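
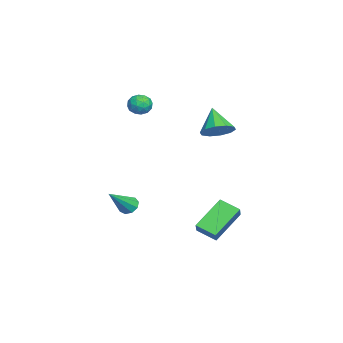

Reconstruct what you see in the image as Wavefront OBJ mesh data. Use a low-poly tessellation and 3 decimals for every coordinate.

v -0.617 -0.761 3.205
v 0.004 -0.718 2.925
v -0.244 -1.522 3.915
v 0.377 -1.479 3.635
v 0.129 -0.956 3.997
v -0.101 -0.485 3.559
v -0.139 -1.755 3.281
v -0.369 -1.284 2.843
v 0.3 -1.332 2.972
v 0.466 -0.838 3.414
v -0.706 -1.402 3.426
v -0.54 -0.908 3.868
v -0.339 -0.672 3.003
v 0.099 -1.568 3.837
v -0.047 -1.26 4.05
v 0.319 -1.235 3.886
v -0.401 -0.536 3.375
v -0.036 -0.51 3.21
v 0.038 -0.65 3.841
v -0.204 -1.73 3.63
v 0.161 -1.704 3.465
v -0.559 -1.005 2.954
v -0.193 -0.98 2.79
v -0.278 -1.59 2.999
v 0.2 -1.008 2.865
v 0.419 -1.456 3.283
v 0.116 -1.618 3.075
v -0.02 -1.341 2.817
v 0.297 -0.718 3.126
v 0.517 -1.166 3.543
v 0.371 -0.858 3.756
v 0.235 -0.581 3.498
v 0.471 -1.079 3.153
v -0.757 -1.074 3.297
v -0.537 -1.522 3.714
v -0.475 -1.659 3.342
v -0.611 -1.382 3.084
v -0.659 -0.784 3.557
v -0.44 -1.232 3.975
v -0.22 -0.899 4.023
v -0.356 -0.622 3.765
v -0.711 -1.161 3.687
v 1.107 -1.534 -3.097
v 1.489 -1.656 -3.53
v 2.293 -2.346 -1.823
v 1.569 -1.293 -3.373
v 1.433 -1.043 -3.087
v 1.144 -1.023 -2.806
v 0.838 -1.242 -2.66
v 0.658 -1.598 -2.719
v 0.688 -1.925 -2.955
v 0.914 -2.068 -3.257
v 1.23 -1.962 -3.484
v 1.256 2.914 2.302
v 1.876 2.344 2.62
v 0.284 2.526 3.498
v 1.964 2.841 2.853
v 1.782 3.367 2.876
v 1.399 3.719 2.679
v 0.961 3.764 2.338
v 0.637 3.485 1.984
v 0.548 2.987 1.751
v 0.73 2.462 1.728
v 1.113 2.11 1.924
v 1.551 2.065 2.265
v 3.118 2.087 -3.718
v 1.845 3.139 -2.47
v 3.515 3.095 -4.162
v 2.241 4.146 -2.914
v 3.759 2.114 -3.086
v 2.485 3.165 -1.838
v 4.155 3.121 -3.53
v 2.882 4.173 -2.282
f 1 38 17
f 38 12 41
f 17 41 6
f 38 41 17
f 1 17 13
f 17 6 18
f 13 18 2
f 17 18 13
f 1 13 22
f 13 2 23
f 22 23 8
f 13 23 22
f 1 22 34
f 22 8 37
f 34 37 11
f 22 37 34
f 1 34 38
f 34 11 42
f 38 42 12
f 34 42 38
f 2 18 29
f 18 6 32
f 29 32 10
f 18 32 29
f 6 41 19
f 41 12 40
f 19 40 5
f 41 40 19
f 12 42 39
f 42 11 35
f 39 35 3
f 42 35 39
f 11 37 36
f 37 8 24
f 36 24 7
f 37 24 36
f 8 23 28
f 23 2 25
f 28 25 9
f 23 25 28
f 4 30 16
f 30 10 31
f 16 31 5
f 30 31 16
f 4 16 14
f 16 5 15
f 14 15 3
f 16 15 14
f 4 14 21
f 14 3 20
f 21 20 7
f 14 20 21
f 4 21 26
f 21 7 27
f 26 27 9
f 21 27 26
f 4 26 30
f 26 9 33
f 30 33 10
f 26 33 30
f 5 31 19
f 31 10 32
f 19 32 6
f 31 32 19
f 3 15 39
f 15 5 40
f 39 40 12
f 15 40 39
f 7 20 36
f 20 3 35
f 36 35 11
f 20 35 36
f 9 27 28
f 27 7 24
f 28 24 8
f 27 24 28
f 10 33 29
f 33 9 25
f 29 25 2
f 33 25 29
f 44 43 46
f 44 46 45
f 46 43 47
f 46 47 45
f 47 43 48
f 47 48 45
f 48 43 49
f 48 49 45
f 49 43 50
f 49 50 45
f 50 43 51
f 50 51 45
f 51 43 52
f 51 52 45
f 52 43 53
f 52 53 45
f 53 43 44
f 53 44 45
f 55 54 57
f 55 57 56
f 57 54 58
f 57 58 56
f 58 54 59
f 58 59 56
f 59 54 60
f 59 60 56
f 60 54 61
f 60 61 56
f 61 54 62
f 61 62 56
f 62 54 63
f 62 63 56
f 63 54 64
f 63 64 56
f 64 54 65
f 64 65 56
f 65 54 55
f 65 55 56
f 67 69 66
f 70 67 66
f 66 69 68
f 68 70 66
f 67 73 69
f 71 67 70
f 71 73 67
f 69 73 68
f 72 70 68
f 68 73 72
f 72 71 70
f 73 71 72



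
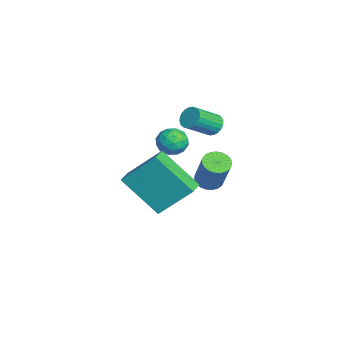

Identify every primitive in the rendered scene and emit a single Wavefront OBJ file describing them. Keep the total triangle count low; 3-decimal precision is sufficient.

v -1.447 -1.585 2.275
v -0.987 -1.207 2.588
v -0.653 -2.153 1.792
v -0.193 -1.775 2.105
v -0.571 -2.205 2.458
v -1.062 -1.854 2.756
v -0.578 -1.506 1.624
v -1.069 -1.155 1.922
v -0.45 -1.158 2.185
v -0.446 -1.59 2.701
v -1.194 -1.77 1.679
v -1.19 -2.202 2.195
v -1.287 -1.347 2.473
v -0.353 -2.013 1.907
v -0.575 -2.266 2.114
v -0.305 -2.044 2.298
v -1.331 -1.727 2.573
v -1.06 -1.505 2.757
v -0.816 -2.091 2.68
v -0.58 -1.855 1.623
v -0.309 -1.633 1.807
v -1.335 -1.316 2.082
v -1.065 -1.094 2.266
v -0.824 -1.269 1.7
v -0.701 -1.095 2.421
v -0.234 -1.429 2.138
v -0.46 -1.271 1.855
v -0.749 -1.065 2.03
v -0.698 -1.349 2.724
v -0.231 -1.683 2.441
v -0.454 -1.936 2.648
v -0.742 -1.73 2.823
v -0.382 -1.32 2.488
v -1.409 -1.677 1.939
v -0.942 -2.011 1.656
v -0.898 -1.63 1.557
v -1.186 -1.424 1.732
v -1.406 -1.931 2.242
v -0.939 -2.265 1.959
v -0.891 -2.295 2.35
v -1.18 -2.089 2.525
v -1.258 -2.04 1.892
v -1.457 -0.068 2.656
v -1.296 -0.319 2.229
v -0.782 -1.262 2.978
v -0.943 -1.012 3.404
v -1.136 -0.2 2.268
v -0.622 -1.144 3.017
v -1.025 -0.062 2.367
v -0.511 -1.006 3.115
v -0.979 0.076 2.509
v -0.465 -0.868 3.258
v -1.007 0.191 2.673
v -0.493 -0.753 3.422
v -1.103 0.267 2.835
v -0.588 -0.676 3.584
v -1.252 0.292 2.969
v -0.738 -0.651 3.718
v -1.433 0.263 3.056
v -0.919 -0.681 3.805
v -1.618 0.182 3.082
v -1.104 -0.761 3.831
v -1.778 0.064 3.043
v -1.264 -0.88 3.792
v -1.889 -0.074 2.945
v -1.375 -1.018 3.693
v -1.935 -0.212 2.802
v -1.421 -1.156 3.551
v -1.907 -0.327 2.638
v -1.393 -1.271 3.387
v -1.812 -0.404 2.476
v -1.297 -1.347 3.225
v -1.662 -0.429 2.342
v -1.148 -1.372 3.091
v -1.481 -0.399 2.255
v -0.967 -1.343 3.004
v -0.381 -0.322 0.306
v 0.023 -0.023 0.037
v 0.825 0.18 1.464
v 0.421 -0.118 1.734
v -0.131 0.146 0.099
v 0.672 0.35 1.526
v -0.328 0.235 0.197
v 0.475 0.438 1.624
v -0.534 0.228 0.314
v 0.269 0.431 1.741
v -0.713 0.125 0.429
v 0.09 0.329 1.857
v -0.836 -0.055 0.524
v -0.033 0.149 1.951
v -0.879 -0.28 0.581
v -0.077 -0.077 2.008
v -0.837 -0.514 0.59
v -0.034 -0.31 2.017
v -0.716 -0.713 0.551
v 0.087 -0.51 1.978
v -0.537 -0.846 0.469
v 0.266 -0.642 1.896
v -0.331 -0.887 0.359
v 0.472 -0.684 1.786
v -0.134 -0.831 0.24
v 0.669 -0.627 1.667
v 0.02 -0.687 0.132
v 0.823 -0.483 1.56
v 0.105 -0.479 0.055
v 0.908 -0.276 1.482
v 0.106 -0.245 0.021
v 0.909 -0.041 1.448
v 3.194 -2.288 1.234
v 2.46 -3.549 2.603
v 3.426 -1.076 2.474
v 2.693 -2.337 3.843
v 3.967 -2.583 1.377
v 3.234 -3.844 2.746
v 4.2 -1.371 2.617
v 3.466 -2.632 3.986
f 1 38 17
f 38 12 41
f 17 41 6
f 38 41 17
f 1 17 13
f 17 6 18
f 13 18 2
f 17 18 13
f 1 13 22
f 13 2 23
f 22 23 8
f 13 23 22
f 1 22 34
f 22 8 37
f 34 37 11
f 22 37 34
f 1 34 38
f 34 11 42
f 38 42 12
f 34 42 38
f 2 18 29
f 18 6 32
f 29 32 10
f 18 32 29
f 6 41 19
f 41 12 40
f 19 40 5
f 41 40 19
f 12 42 39
f 42 11 35
f 39 35 3
f 42 35 39
f 11 37 36
f 37 8 24
f 36 24 7
f 37 24 36
f 8 23 28
f 23 2 25
f 28 25 9
f 23 25 28
f 4 30 16
f 30 10 31
f 16 31 5
f 30 31 16
f 4 16 14
f 16 5 15
f 14 15 3
f 16 15 14
f 4 14 21
f 14 3 20
f 21 20 7
f 14 20 21
f 4 21 26
f 21 7 27
f 26 27 9
f 21 27 26
f 4 26 30
f 26 9 33
f 30 33 10
f 26 33 30
f 5 31 19
f 31 10 32
f 19 32 6
f 31 32 19
f 3 15 39
f 15 5 40
f 39 40 12
f 15 40 39
f 7 20 36
f 20 3 35
f 36 35 11
f 20 35 36
f 9 27 28
f 27 7 24
f 28 24 8
f 27 24 28
f 10 33 29
f 33 9 25
f 29 25 2
f 33 25 29
f 44 43 47
f 44 47 45
f 45 47 48
f 45 48 46
f 47 43 49
f 47 49 48
f 48 49 50
f 48 50 46
f 49 43 51
f 49 51 50
f 50 51 52
f 50 52 46
f 51 43 53
f 51 53 52
f 52 53 54
f 52 54 46
f 53 43 55
f 53 55 54
f 54 55 56
f 54 56 46
f 55 43 57
f 55 57 56
f 56 57 58
f 56 58 46
f 57 43 59
f 57 59 58
f 58 59 60
f 58 60 46
f 59 43 61
f 59 61 60
f 60 61 62
f 60 62 46
f 61 43 63
f 61 63 62
f 62 63 64
f 62 64 46
f 63 43 65
f 63 65 64
f 64 65 66
f 64 66 46
f 65 43 67
f 65 67 66
f 66 67 68
f 66 68 46
f 67 43 69
f 67 69 68
f 68 69 70
f 68 70 46
f 69 43 71
f 69 71 70
f 70 71 72
f 70 72 46
f 71 43 73
f 71 73 72
f 72 73 74
f 72 74 46
f 73 43 75
f 73 75 74
f 74 75 76
f 74 76 46
f 75 43 44
f 75 44 76
f 76 44 45
f 76 45 46
f 78 77 81
f 78 81 79
f 79 81 82
f 79 82 80
f 81 77 83
f 81 83 82
f 82 83 84
f 82 84 80
f 83 77 85
f 83 85 84
f 84 85 86
f 84 86 80
f 85 77 87
f 85 87 86
f 86 87 88
f 86 88 80
f 87 77 89
f 87 89 88
f 88 89 90
f 88 90 80
f 89 77 91
f 89 91 90
f 90 91 92
f 90 92 80
f 91 77 93
f 91 93 92
f 92 93 94
f 92 94 80
f 93 77 95
f 93 95 94
f 94 95 96
f 94 96 80
f 95 77 97
f 95 97 96
f 96 97 98
f 96 98 80
f 97 77 99
f 97 99 98
f 98 99 100
f 98 100 80
f 99 77 101
f 99 101 100
f 100 101 102
f 100 102 80
f 101 77 103
f 101 103 102
f 102 103 104
f 102 104 80
f 103 77 105
f 103 105 104
f 104 105 106
f 104 106 80
f 105 77 107
f 105 107 106
f 106 107 108
f 106 108 80
f 107 77 78
f 107 78 108
f 108 78 79
f 108 79 80
f 110 112 109
f 113 110 109
f 109 112 111
f 111 113 109
f 110 116 112
f 114 110 113
f 114 116 110
f 112 116 111
f 115 113 111
f 111 116 115
f 115 114 113
f 116 114 115



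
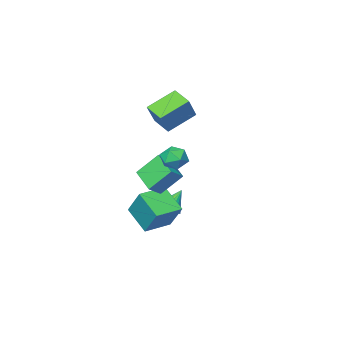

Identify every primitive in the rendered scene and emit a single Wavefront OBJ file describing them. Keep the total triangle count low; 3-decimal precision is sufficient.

v 0.473 -2.598 -3.83
v 1.109 -2.766 -3.357
v -0.493 -2.602 -2.53
v 1.104 -2.406 -3.36
v 0.974 -2.083 -3.456
v 0.745 -1.863 -3.626
v 0.462 -1.788 -3.836
v 0.181 -1.874 -4.045
v -0.042 -2.103 -4.212
v -0.163 -2.43 -4.303
v -0.158 -2.791 -4.3
v -0.028 -3.113 -4.204
v 0.202 -3.333 -4.034
v 0.485 -3.408 -3.824
v 0.765 -3.322 -3.615
v 0.988 -3.093 -3.448
v 1.804 0.797 0.319
v 1.511 -0.917 1.006
v 2.672 0.89 0.92
v 2.379 -0.825 1.607
v 2.841 0.065 -1.067
v 2.548 -1.65 -0.38
v 3.709 0.157 -0.466
v 3.416 -1.557 0.221
v -1.677 -4.208 3.796
v -0.636 -3.484 5.316
v -1.78 -2.948 3.266
v -0.739 -2.224 4.787
v 0.119 -4.516 2.713
v 1.16 -3.792 4.234
v 0.016 -3.256 2.184
v 1.057 -2.532 3.704
v 1.868 -0.383 -3.932
v 1.958 -1.979 -2.747
v 1.935 0.907 -2.2
v 2.025 -0.69 -1.015
v 3.655 -0.35 -4.025
v 3.745 -1.947 -2.84
v 3.722 0.939 -2.293
v 3.812 -0.657 -1.108
v 3.857 3.438 2.946
v 4.485 2.863 2.675
v 2.875 2.377 2.925
v 3.503 1.802 2.654
v 3.531 2.136 3.483
v 4.138 2.792 3.495
v 3.222 2.448 2.105
v 3.829 3.104 2.117
v 4.093 2.251 2.155
v 4.283 2.058 3.007
v 3.077 3.182 2.593
v 3.267 2.989 3.445
f 2 1 4
f 2 4 3
f 4 1 5
f 4 5 3
f 5 1 6
f 5 6 3
f 6 1 7
f 6 7 3
f 7 1 8
f 7 8 3
f 8 1 9
f 8 9 3
f 9 1 10
f 9 10 3
f 10 1 11
f 10 11 3
f 11 1 12
f 11 12 3
f 12 1 13
f 12 13 3
f 13 1 14
f 13 14 3
f 14 1 15
f 14 15 3
f 15 1 16
f 15 16 3
f 16 1 2
f 16 2 3
f 18 20 17
f 21 18 17
f 17 20 19
f 19 21 17
f 18 24 20
f 22 18 21
f 22 24 18
f 20 24 19
f 23 21 19
f 19 24 23
f 23 22 21
f 24 22 23
f 26 28 25
f 29 26 25
f 25 28 27
f 27 29 25
f 26 32 28
f 30 26 29
f 30 32 26
f 28 32 27
f 31 29 27
f 27 32 31
f 31 30 29
f 32 30 31
f 34 36 33
f 37 34 33
f 33 36 35
f 35 37 33
f 34 40 36
f 38 34 37
f 38 40 34
f 36 40 35
f 39 37 35
f 35 40 39
f 39 38 37
f 40 38 39
f 41 52 46
f 41 46 42
f 41 42 48
f 41 48 51
f 41 51 52
f 42 46 50
f 46 52 45
f 52 51 43
f 51 48 47
f 48 42 49
f 44 50 45
f 44 45 43
f 44 43 47
f 44 47 49
f 44 49 50
f 45 50 46
f 43 45 52
f 47 43 51
f 49 47 48
f 50 49 42



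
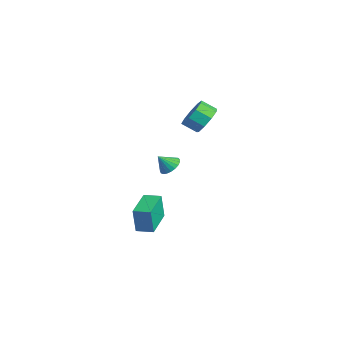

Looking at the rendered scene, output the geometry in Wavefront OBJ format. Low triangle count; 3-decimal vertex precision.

v 0.383 0.485 3.27
v 1.191 0.381 3.9
v 0.645 -0.349 4.48
v -0.163 -0.245 3.85
v 0.764 0.889 4.137
v 0.219 0.159 4.717
v 0.159 1.208 3.969
v -0.387 0.478 4.549
v -0.341 1.188 3.474
v -0.887 0.459 4.053
v -0.503 0.84 2.883
v -1.049 0.11 3.463
v -0.25 0.325 2.473
v -0.796 -0.404 3.053
v 0.299 -0.115 2.437
v -0.247 -0.844 3.017
v 0.887 -0.274 2.79
v 0.342 -1.004 3.37
v 1.24 -0.078 3.368
v 0.694 -0.808 3.948
v 1.439 -2.296 0.775
v 1.988 -2.721 0.55
v 1.261 -2.964 1.605
v 2.13 -2.528 0.736
v 2.152 -2.295 0.929
v 2.052 -2.061 1.095
v 1.845 -1.869 1.206
v 1.568 -1.75 1.242
v 1.268 -1.726 1.198
v 0.999 -1.8 1.08
v 0.805 -1.96 0.91
v 0.721 -2.178 0.716
v 0.761 -2.417 0.533
v 0.918 -2.634 0.391
v 1.166 -2.793 0.316
v 1.46 -2.866 0.32
v 1.751 -2.841 0.403
v -1.295 -2.587 -4.788
v -1.344 -2.751 -3.106
v -0.6 -1.767 -4.688
v -0.649 -1.93 -3.006
v 0.349 -3.97 -4.874
v 0.3 -4.133 -3.192
v 1.044 -3.149 -4.774
v 0.995 -3.313 -3.092
f 2 1 5
f 2 5 3
f 3 5 6
f 3 6 4
f 5 1 7
f 5 7 6
f 6 7 8
f 6 8 4
f 7 1 9
f 7 9 8
f 8 9 10
f 8 10 4
f 9 1 11
f 9 11 10
f 10 11 12
f 10 12 4
f 11 1 13
f 11 13 12
f 12 13 14
f 12 14 4
f 13 1 15
f 13 15 14
f 14 15 16
f 14 16 4
f 15 1 17
f 15 17 16
f 16 17 18
f 16 18 4
f 17 1 19
f 17 19 18
f 18 19 20
f 18 20 4
f 19 1 2
f 19 2 20
f 20 2 3
f 20 3 4
f 22 21 24
f 22 24 23
f 24 21 25
f 24 25 23
f 25 21 26
f 25 26 23
f 26 21 27
f 26 27 23
f 27 21 28
f 27 28 23
f 28 21 29
f 28 29 23
f 29 21 30
f 29 30 23
f 30 21 31
f 30 31 23
f 31 21 32
f 31 32 23
f 32 21 33
f 32 33 23
f 33 21 34
f 33 34 23
f 34 21 35
f 34 35 23
f 35 21 36
f 35 36 23
f 36 21 37
f 36 37 23
f 37 21 22
f 37 22 23
f 39 41 38
f 42 39 38
f 38 41 40
f 40 42 38
f 39 45 41
f 43 39 42
f 43 45 39
f 41 45 40
f 44 42 40
f 40 45 44
f 44 43 42
f 45 43 44



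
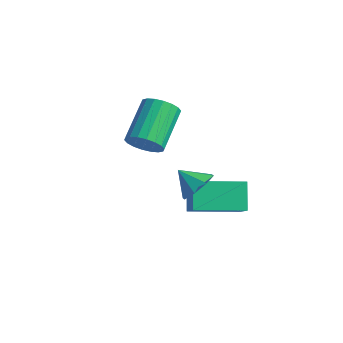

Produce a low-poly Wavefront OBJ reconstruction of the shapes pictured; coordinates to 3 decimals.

v 1.264 1.946 3.636
v 1.726 1.336 3.869
v 0.516 1.634 4.304
v 1.816 1.84 4.205
v 1.583 2.406 4.207
v 1.162 2.702 3.875
v 0.802 2.555 3.403
v 0.712 2.051 3.067
v 0.945 1.485 3.065
v 1.365 1.189 3.397
v -0.47 2.973 0.645
v 0.395 2.499 1.492
v -1.113 3.554 1.626
v -0.249 3.08 2.474
v 0.689 4.66 0.406
v 1.553 4.186 1.254
v 0.045 5.241 1.388
v 0.91 4.767 2.235
v -2.99 3.069 3.039
v -2.477 3.575 2.671
v -3.236 5.117 3.732
v -3.75 4.611 4.101
v -2.765 3.582 2.455
v -3.524 5.124 3.516
v -3.098 3.487 2.354
v -3.857 5.03 3.415
v -3.41 3.31 2.39
v -4.169 4.852 3.451
v -3.638 3.085 2.553
v -4.397 4.627 3.615
v -3.739 2.856 2.814
v -4.498 4.398 3.875
v -3.691 2.67 3.118
v -4.45 4.212 4.18
v -3.504 2.563 3.408
v -4.263 4.105 4.469
v -3.216 2.556 3.624
v -3.975 4.098 4.685
v -2.883 2.65 3.725
v -3.642 4.193 4.786
v -2.571 2.828 3.689
v -3.33 4.37 4.75
v -2.343 3.053 3.525
v -3.102 4.595 4.587
v -2.242 3.282 3.265
v -3.001 4.824 4.326
v -2.29 3.468 2.96
v -3.049 5.01 4.022
f 2 1 4
f 2 4 3
f 4 1 5
f 4 5 3
f 5 1 6
f 5 6 3
f 6 1 7
f 6 7 3
f 7 1 8
f 7 8 3
f 8 1 9
f 8 9 3
f 9 1 10
f 9 10 3
f 10 1 2
f 10 2 3
f 12 14 11
f 15 12 11
f 11 14 13
f 13 15 11
f 12 18 14
f 16 12 15
f 16 18 12
f 14 18 13
f 17 15 13
f 13 18 17
f 17 16 15
f 18 16 17
f 20 19 23
f 20 23 21
f 21 23 24
f 21 24 22
f 23 19 25
f 23 25 24
f 24 25 26
f 24 26 22
f 25 19 27
f 25 27 26
f 26 27 28
f 26 28 22
f 27 19 29
f 27 29 28
f 28 29 30
f 28 30 22
f 29 19 31
f 29 31 30
f 30 31 32
f 30 32 22
f 31 19 33
f 31 33 32
f 32 33 34
f 32 34 22
f 33 19 35
f 33 35 34
f 34 35 36
f 34 36 22
f 35 19 37
f 35 37 36
f 36 37 38
f 36 38 22
f 37 19 39
f 37 39 38
f 38 39 40
f 38 40 22
f 39 19 41
f 39 41 40
f 40 41 42
f 40 42 22
f 41 19 43
f 41 43 42
f 42 43 44
f 42 44 22
f 43 19 45
f 43 45 44
f 44 45 46
f 44 46 22
f 45 19 47
f 45 47 46
f 46 47 48
f 46 48 22
f 47 19 20
f 47 20 48
f 48 20 21
f 48 21 22



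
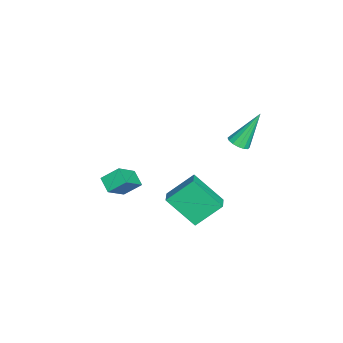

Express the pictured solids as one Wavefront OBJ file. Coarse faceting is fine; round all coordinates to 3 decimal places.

v -3.071 -4.299 -4.14
v -3.26 -3.378 -3.41
v -2.333 -3.812 -4.562
v -2.522 -2.891 -3.832
v -2.018 -4.949 -3.048
v -2.207 -4.028 -2.318
v -1.28 -4.462 -3.47
v -1.469 -3.541 -2.74
v -0.439 2.191 1.954
v -0.101 2.678 1.81
v -1.081 3.169 3.746
v -0.383 2.733 1.679
v -0.68 2.642 1.622
v -0.912 2.431 1.653
v -1.018 2.155 1.766
v -0.968 1.889 1.929
v -0.777 1.704 2.098
v -0.494 1.65 2.229
v -0.197 1.74 2.287
v 0.035 1.952 2.255
v 0.141 2.227 2.142
v 0.091 2.493 1.979
v 1.186 0.31 -2.781
v 0.786 -1.189 -1.321
v 0.679 1.604 -1.591
v 0.279 0.106 -0.131
v 2.081 0.374 -2.469
v 1.681 -1.124 -1.009
v 1.574 1.669 -1.279
v 1.174 0.17 0.181
f 2 4 1
f 5 2 1
f 1 4 3
f 3 5 1
f 2 8 4
f 6 2 5
f 6 8 2
f 4 8 3
f 7 5 3
f 3 8 7
f 7 6 5
f 8 6 7
f 10 9 12
f 10 12 11
f 12 9 13
f 12 13 11
f 13 9 14
f 13 14 11
f 14 9 15
f 14 15 11
f 15 9 16
f 15 16 11
f 16 9 17
f 16 17 11
f 17 9 18
f 17 18 11
f 18 9 19
f 18 19 11
f 19 9 20
f 19 20 11
f 20 9 21
f 20 21 11
f 21 9 22
f 21 22 11
f 22 9 10
f 22 10 11
f 24 26 23
f 27 24 23
f 23 26 25
f 25 27 23
f 24 30 26
f 28 24 27
f 28 30 24
f 26 30 25
f 29 27 25
f 25 30 29
f 29 28 27
f 30 28 29



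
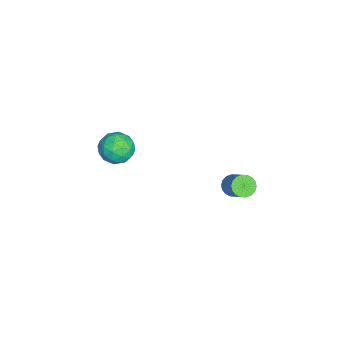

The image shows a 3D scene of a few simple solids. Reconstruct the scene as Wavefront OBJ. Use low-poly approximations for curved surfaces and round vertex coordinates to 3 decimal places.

v 0.853 1.639 -4.244
v 1.073 2.002 -4.654
v 1.947 2.564 -3.686
v 1.727 2.201 -3.276
v 0.873 2.14 -4.554
v 1.748 2.703 -3.586
v 0.67 2.179 -4.393
v 1.544 2.742 -3.425
v 0.502 2.112 -4.202
v 1.377 2.674 -3.235
v 0.405 1.95 -4.02
v 1.279 2.513 -3.052
v 0.396 1.727 -3.882
v 1.27 2.289 -2.914
v 0.477 1.486 -3.815
v 1.351 2.049 -2.848
v 0.633 1.276 -3.834
v 1.507 1.838 -2.866
v 0.832 1.137 -3.934
v 1.707 1.7 -2.966
v 1.036 1.098 -4.095
v 1.91 1.661 -3.127
v 1.203 1.166 -4.285
v 2.078 1.728 -3.318
v 1.301 1.327 -4.468
v 2.175 1.89 -3.5
v 1.31 1.551 -4.606
v 2.184 2.113 -3.638
v 1.229 1.791 -4.672
v 2.103 2.354 -3.705
v -0.52 -3.101 -3.696
v -0.012 -3.62 -3.124
v -1.088 -4.34 -4.316
v -0.58 -4.859 -3.744
v -1.283 -4.358 -3.412
v -0.932 -3.592 -3.029
v -0.168 -4.368 -4.411
v 0.183 -3.602 -4.028
v 0.206 -4.404 -3.566
v -0.483 -4.397 -2.948
v -0.617 -3.563 -4.492
v -1.306 -3.556 -3.874
v -0.216 -3.252 -3.356
v -0.884 -4.708 -4.084
v -1.297 -4.413 -3.889
v -0.998 -4.719 -3.553
v -0.757 -3.235 -3.3
v -0.458 -3.54 -2.963
v -1.205 -3.974 -3.132
v -0.642 -4.42 -4.477
v -0.343 -4.725 -4.14
v -0.102 -3.241 -3.887
v 0.197 -3.547 -3.551
v 0.105 -3.986 -4.308
v 0.211 -4.018 -3.279
v -0.123 -4.746 -3.643
v 0.119 -4.457 -4.036
v 0.325 -4.007 -3.811
v -0.194 -4.014 -2.916
v -0.528 -4.742 -3.28
v -0.941 -4.447 -3.085
v -0.735 -3.997 -2.86
v -0.066 -4.474 -3.176
v -0.572 -3.218 -4.16
v -0.906 -3.946 -4.524
v -0.365 -3.963 -4.58
v -0.159 -3.513 -4.355
v -0.977 -3.214 -3.797
v -1.311 -3.942 -4.161
v -1.425 -3.953 -3.629
v -1.219 -3.503 -3.404
v -1.034 -3.486 -4.264
f 2 1 5
f 2 5 3
f 3 5 6
f 3 6 4
f 5 1 7
f 5 7 6
f 6 7 8
f 6 8 4
f 7 1 9
f 7 9 8
f 8 9 10
f 8 10 4
f 9 1 11
f 9 11 10
f 10 11 12
f 10 12 4
f 11 1 13
f 11 13 12
f 12 13 14
f 12 14 4
f 13 1 15
f 13 15 14
f 14 15 16
f 14 16 4
f 15 1 17
f 15 17 16
f 16 17 18
f 16 18 4
f 17 1 19
f 17 19 18
f 18 19 20
f 18 20 4
f 19 1 21
f 19 21 20
f 20 21 22
f 20 22 4
f 21 1 23
f 21 23 22
f 22 23 24
f 22 24 4
f 23 1 25
f 23 25 24
f 24 25 26
f 24 26 4
f 25 1 27
f 25 27 26
f 26 27 28
f 26 28 4
f 27 1 29
f 27 29 28
f 28 29 30
f 28 30 4
f 29 1 2
f 29 2 30
f 30 2 3
f 30 3 4
f 31 68 47
f 68 42 71
f 47 71 36
f 68 71 47
f 31 47 43
f 47 36 48
f 43 48 32
f 47 48 43
f 31 43 52
f 43 32 53
f 52 53 38
f 43 53 52
f 31 52 64
f 52 38 67
f 64 67 41
f 52 67 64
f 31 64 68
f 64 41 72
f 68 72 42
f 64 72 68
f 32 48 59
f 48 36 62
f 59 62 40
f 48 62 59
f 36 71 49
f 71 42 70
f 49 70 35
f 71 70 49
f 42 72 69
f 72 41 65
f 69 65 33
f 72 65 69
f 41 67 66
f 67 38 54
f 66 54 37
f 67 54 66
f 38 53 58
f 53 32 55
f 58 55 39
f 53 55 58
f 34 60 46
f 60 40 61
f 46 61 35
f 60 61 46
f 34 46 44
f 46 35 45
f 44 45 33
f 46 45 44
f 34 44 51
f 44 33 50
f 51 50 37
f 44 50 51
f 34 51 56
f 51 37 57
f 56 57 39
f 51 57 56
f 34 56 60
f 56 39 63
f 60 63 40
f 56 63 60
f 35 61 49
f 61 40 62
f 49 62 36
f 61 62 49
f 33 45 69
f 45 35 70
f 69 70 42
f 45 70 69
f 37 50 66
f 50 33 65
f 66 65 41
f 50 65 66
f 39 57 58
f 57 37 54
f 58 54 38
f 57 54 58
f 40 63 59
f 63 39 55
f 59 55 32
f 63 55 59



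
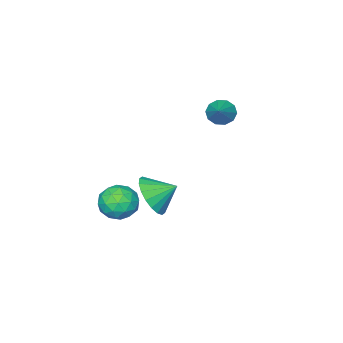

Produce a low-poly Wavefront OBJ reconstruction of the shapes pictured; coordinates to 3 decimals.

v 1.287 1.294 -0.438
v 1.998 1.457 0.201
v 0.633 1.966 0.118
v 2.063 1.765 -0.095
v 1.973 1.979 -0.459
v 1.748 2.058 -0.819
v 1.431 1.985 -1.103
v 1.086 1.776 -1.256
v 0.78 1.471 -1.246
v 0.575 1.131 -1.077
v 0.511 0.824 -0.781
v 0.6 0.609 -0.417
v 0.826 0.53 -0.058
v 1.142 0.603 0.227
v 1.488 0.812 0.379
v 1.793 1.117 0.37
v -3.967 -0.288 1.244
v -3.491 -0.559 0.935
v -3.073 0.428 1.996
v -3.589 -0.235 0.743
v -3.832 0.069 0.743
v -4.127 0.237 0.934
v -4.361 0.205 1.244
v -4.444 -0.016 1.554
v -4.346 -0.34 1.745
v -4.103 -0.644 1.746
v -3.808 -0.812 1.554
v -3.574 -0.78 1.245
v 0.137 -0.906 -2.779
v 0.66 -0.356 -2.327
v 0.84 -2.024 -2.233
v 1.363 -1.474 -1.781
v 0.511 -1.553 -1.561
v 0.077 -0.862 -1.899
v 1.423 -1.518 -2.661
v 0.989 -0.827 -2.999
v 1.455 -0.734 -2.254
v 0.892 -0.756 -1.575
v 0.608 -1.624 -2.985
v 0.045 -1.646 -2.306
v 0.337 -0.533 -2.601
v 1.163 -1.847 -1.959
v 0.662 -1.894 -1.83
v 0.97 -1.571 -1.564
v -0.006 -0.83 -2.349
v 0.302 -0.507 -2.084
v 0.214 -1.211 -1.634
v 1.198 -1.873 -2.476
v 1.506 -1.55 -2.211
v 0.53 -0.809 -2.996
v 0.838 -0.486 -2.73
v 1.286 -1.169 -2.926
v 1.112 -0.432 -2.293
v 1.525 -1.089 -1.972
v 1.56 -1.115 -2.489
v 1.305 -0.708 -2.687
v 0.78 -0.445 -1.893
v 1.194 -1.102 -1.572
v 0.693 -1.149 -1.443
v 0.438 -0.743 -1.641
v 1.248 -0.667 -1.85
v 0.306 -1.278 -2.988
v 0.72 -1.935 -2.667
v 1.062 -1.637 -2.919
v 0.807 -1.231 -3.117
v -0.025 -1.291 -2.588
v 0.388 -1.948 -2.267
v 0.195 -1.672 -1.873
v -0.06 -1.265 -2.071
v 0.252 -1.713 -2.71
f 2 1 4
f 2 4 3
f 4 1 5
f 4 5 3
f 5 1 6
f 5 6 3
f 6 1 7
f 6 7 3
f 7 1 8
f 7 8 3
f 8 1 9
f 8 9 3
f 9 1 10
f 9 10 3
f 10 1 11
f 10 11 3
f 11 1 12
f 11 12 3
f 12 1 13
f 12 13 3
f 13 1 14
f 13 14 3
f 14 1 15
f 14 15 3
f 15 1 16
f 15 16 3
f 16 1 2
f 16 2 3
f 18 17 20
f 18 20 19
f 20 17 21
f 20 21 19
f 21 17 22
f 21 22 19
f 22 17 23
f 22 23 19
f 23 17 24
f 23 24 19
f 24 17 25
f 24 25 19
f 25 17 26
f 25 26 19
f 26 17 27
f 26 27 19
f 27 17 28
f 27 28 19
f 28 17 18
f 28 18 19
f 29 66 45
f 66 40 69
f 45 69 34
f 66 69 45
f 29 45 41
f 45 34 46
f 41 46 30
f 45 46 41
f 29 41 50
f 41 30 51
f 50 51 36
f 41 51 50
f 29 50 62
f 50 36 65
f 62 65 39
f 50 65 62
f 29 62 66
f 62 39 70
f 66 70 40
f 62 70 66
f 30 46 57
f 46 34 60
f 57 60 38
f 46 60 57
f 34 69 47
f 69 40 68
f 47 68 33
f 69 68 47
f 40 70 67
f 70 39 63
f 67 63 31
f 70 63 67
f 39 65 64
f 65 36 52
f 64 52 35
f 65 52 64
f 36 51 56
f 51 30 53
f 56 53 37
f 51 53 56
f 32 58 44
f 58 38 59
f 44 59 33
f 58 59 44
f 32 44 42
f 44 33 43
f 42 43 31
f 44 43 42
f 32 42 49
f 42 31 48
f 49 48 35
f 42 48 49
f 32 49 54
f 49 35 55
f 54 55 37
f 49 55 54
f 32 54 58
f 54 37 61
f 58 61 38
f 54 61 58
f 33 59 47
f 59 38 60
f 47 60 34
f 59 60 47
f 31 43 67
f 43 33 68
f 67 68 40
f 43 68 67
f 35 48 64
f 48 31 63
f 64 63 39
f 48 63 64
f 37 55 56
f 55 35 52
f 56 52 36
f 55 52 56
f 38 61 57
f 61 37 53
f 57 53 30
f 61 53 57



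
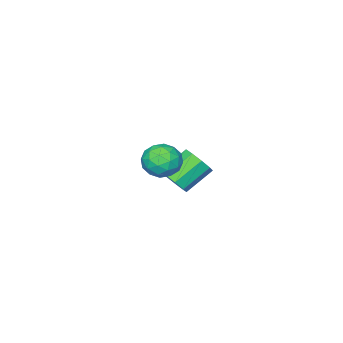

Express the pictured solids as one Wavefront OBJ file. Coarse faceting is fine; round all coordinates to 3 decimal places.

v 3.411 1.362 2.566
v 3.985 1.124 3.348
v 3.915 0.036 1.792
v 4.489 -0.202 2.574
v 3.494 -0.25 2.652
v 3.183 0.57 3.13
v 4.717 0.59 2.01
v 4.406 1.41 2.488
v 4.792 0.647 3.004
v 4.037 0.128 3.401
v 3.863 1.032 1.739
v 3.108 0.513 2.136
v 3.654 1.36 3.025
v 4.246 -0.2 2.115
v 3.661 -0.227 2.161
v 3.999 -0.367 2.621
v 3.182 1.034 2.897
v 3.52 0.894 3.357
v 3.231 0.087 2.948
v 4.38 0.266 1.783
v 4.718 0.126 2.243
v 3.901 1.527 2.519
v 4.239 1.387 2.979
v 4.669 1.073 2.192
v 4.466 0.939 3.282
v 4.762 0.159 2.827
v 4.896 0.625 2.496
v 4.713 1.107 2.777
v 4.022 0.634 3.516
v 4.318 -0.145 3.061
v 3.733 -0.173 3.107
v 3.55 0.309 3.388
v 4.496 0.354 3.314
v 3.582 1.305 2.079
v 3.878 0.526 1.624
v 4.35 0.851 1.752
v 4.167 1.333 2.033
v 3.138 1.001 2.313
v 3.434 0.221 1.858
v 3.187 0.053 2.363
v 3.004 0.535 2.644
v 3.404 0.806 1.826
v -0.931 -3.647 -2.664
v -0.427 -2.969 -2.253
v -1.844 -2.575 -1.164
v -2.349 -3.253 -1.576
v -0.747 -2.73 -2.756
v -2.164 -2.336 -1.668
v -1.154 -2.92 -3.217
v -2.571 -2.526 -2.129
v -1.456 -3.45 -3.419
v -2.873 -3.056 -2.33
v -1.513 -4.073 -3.268
v -2.93 -3.678 -2.179
v -1.298 -4.496 -2.834
v -2.715 -4.102 -1.746
v -0.911 -4.522 -2.321
v -2.328 -4.128 -1.233
v -0.534 -4.139 -1.969
v -1.951 -3.744 -0.88
v -0.343 -3.526 -1.942
v -1.76 -3.131 -0.853
f 1 38 17
f 38 12 41
f 17 41 6
f 38 41 17
f 1 17 13
f 17 6 18
f 13 18 2
f 17 18 13
f 1 13 22
f 13 2 23
f 22 23 8
f 13 23 22
f 1 22 34
f 22 8 37
f 34 37 11
f 22 37 34
f 1 34 38
f 34 11 42
f 38 42 12
f 34 42 38
f 2 18 29
f 18 6 32
f 29 32 10
f 18 32 29
f 6 41 19
f 41 12 40
f 19 40 5
f 41 40 19
f 12 42 39
f 42 11 35
f 39 35 3
f 42 35 39
f 11 37 36
f 37 8 24
f 36 24 7
f 37 24 36
f 8 23 28
f 23 2 25
f 28 25 9
f 23 25 28
f 4 30 16
f 30 10 31
f 16 31 5
f 30 31 16
f 4 16 14
f 16 5 15
f 14 15 3
f 16 15 14
f 4 14 21
f 14 3 20
f 21 20 7
f 14 20 21
f 4 21 26
f 21 7 27
f 26 27 9
f 21 27 26
f 4 26 30
f 26 9 33
f 30 33 10
f 26 33 30
f 5 31 19
f 31 10 32
f 19 32 6
f 31 32 19
f 3 15 39
f 15 5 40
f 39 40 12
f 15 40 39
f 7 20 36
f 20 3 35
f 36 35 11
f 20 35 36
f 9 27 28
f 27 7 24
f 28 24 8
f 27 24 28
f 10 33 29
f 33 9 25
f 29 25 2
f 33 25 29
f 44 43 47
f 44 47 45
f 45 47 48
f 45 48 46
f 47 43 49
f 47 49 48
f 48 49 50
f 48 50 46
f 49 43 51
f 49 51 50
f 50 51 52
f 50 52 46
f 51 43 53
f 51 53 52
f 52 53 54
f 52 54 46
f 53 43 55
f 53 55 54
f 54 55 56
f 54 56 46
f 55 43 57
f 55 57 56
f 56 57 58
f 56 58 46
f 57 43 59
f 57 59 58
f 58 59 60
f 58 60 46
f 59 43 61
f 59 61 60
f 60 61 62
f 60 62 46
f 61 43 44
f 61 44 62
f 62 44 45
f 62 45 46



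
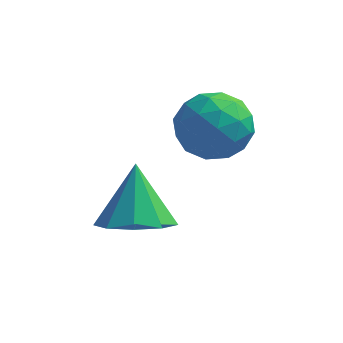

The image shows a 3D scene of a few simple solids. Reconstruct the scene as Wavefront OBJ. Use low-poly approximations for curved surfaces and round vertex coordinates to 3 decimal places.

v -2.898 3.04 3.215
v -2.2 3.736 3.298
v -1.78 1.904 3.342
v -1.082 2.6 3.425
v -1.737 2.467 4.154
v -2.428 3.169 4.075
v -1.552 2.471 2.565
v -2.243 3.173 2.486
v -1.369 3.384 2.896
v -1.483 3.381 3.878
v -2.497 2.259 2.762
v -2.611 2.256 3.744
v -2.647 3.488 3.245
v -1.333 2.152 3.395
v -1.718 2.074 3.823
v -1.308 2.483 3.872
v -2.781 3.155 3.702
v -2.371 3.564 3.751
v -2.099 2.818 4.254
v -1.609 2.076 2.889
v -1.199 2.485 2.938
v -2.672 3.157 2.768
v -2.262 3.566 2.817
v -1.881 2.822 2.386
v -1.748 3.69 3.058
v -1.091 3.022 3.133
v -1.367 2.946 2.627
v -1.773 3.359 2.581
v -1.816 3.688 3.635
v -1.158 3.02 3.71
v -1.543 2.942 4.138
v -1.949 3.355 4.092
v -1.327 3.481 3.399
v -2.822 2.62 2.93
v -2.164 1.952 3.005
v -2.031 2.285 2.548
v -2.437 2.698 2.502
v -2.889 2.618 3.507
v -2.232 1.95 3.582
v -2.207 2.281 4.059
v -2.613 2.694 4.013
v -2.653 2.159 3.241
v -3.293 1.046 0.978
v -2.345 1.147 1.09
v -3.547 1.874 2.382
v -2.586 1.653 0.748
v -3.158 1.876 0.514
v -3.793 1.71 0.496
v -4.194 1.233 0.704
v -4.174 0.669 1.04
v -3.741 0.282 1.347
v -3.099 0.252 1.481
v -2.548 0.594 1.379
f 1 38 17
f 38 12 41
f 17 41 6
f 38 41 17
f 1 17 13
f 17 6 18
f 13 18 2
f 17 18 13
f 1 13 22
f 13 2 23
f 22 23 8
f 13 23 22
f 1 22 34
f 22 8 37
f 34 37 11
f 22 37 34
f 1 34 38
f 34 11 42
f 38 42 12
f 34 42 38
f 2 18 29
f 18 6 32
f 29 32 10
f 18 32 29
f 6 41 19
f 41 12 40
f 19 40 5
f 41 40 19
f 12 42 39
f 42 11 35
f 39 35 3
f 42 35 39
f 11 37 36
f 37 8 24
f 36 24 7
f 37 24 36
f 8 23 28
f 23 2 25
f 28 25 9
f 23 25 28
f 4 30 16
f 30 10 31
f 16 31 5
f 30 31 16
f 4 16 14
f 16 5 15
f 14 15 3
f 16 15 14
f 4 14 21
f 14 3 20
f 21 20 7
f 14 20 21
f 4 21 26
f 21 7 27
f 26 27 9
f 21 27 26
f 4 26 30
f 26 9 33
f 30 33 10
f 26 33 30
f 5 31 19
f 31 10 32
f 19 32 6
f 31 32 19
f 3 15 39
f 15 5 40
f 39 40 12
f 15 40 39
f 7 20 36
f 20 3 35
f 36 35 11
f 20 35 36
f 9 27 28
f 27 7 24
f 28 24 8
f 27 24 28
f 10 33 29
f 33 9 25
f 29 25 2
f 33 25 29
f 44 43 46
f 44 46 45
f 46 43 47
f 46 47 45
f 47 43 48
f 47 48 45
f 48 43 49
f 48 49 45
f 49 43 50
f 49 50 45
f 50 43 51
f 50 51 45
f 51 43 52
f 51 52 45
f 52 43 53
f 52 53 45
f 53 43 44
f 53 44 45



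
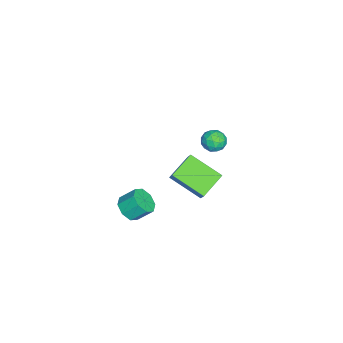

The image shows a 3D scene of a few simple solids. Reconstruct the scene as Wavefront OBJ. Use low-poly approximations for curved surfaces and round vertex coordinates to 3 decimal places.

v -3.954 2.406 -1.748
v -3.41 2.284 -2.349
v -4.03 1.096 -1.551
v -3.486 0.974 -2.152
v -3.248 1.323 -1.449
v -3.202 2.133 -1.571
v -4.238 1.247 -2.329
v -4.192 2.057 -2.451
v -3.586 1.568 -2.709
v -2.974 1.615 -2.164
v -4.466 1.765 -1.736
v -3.854 1.812 -1.191
v -3.676 2.46 -2.066
v -3.764 0.92 -1.834
v -3.625 1.125 -1.421
v -3.305 1.053 -1.774
v -3.553 2.371 -1.608
v -3.233 2.299 -1.962
v -3.138 1.734 -1.432
v -4.207 1.081 -1.938
v -3.887 1.009 -2.292
v -4.135 2.327 -2.126
v -3.815 2.255 -2.479
v -4.302 1.646 -2.468
v -3.459 1.968 -2.631
v -3.503 1.198 -2.515
v -3.946 1.358 -2.619
v -3.918 1.834 -2.69
v -3.099 1.995 -2.311
v -3.144 1.225 -2.195
v -3.004 1.43 -1.781
v -2.977 1.906 -1.853
v -3.202 1.574 -2.522
v -4.296 2.155 -1.705
v -4.341 1.385 -1.589
v -4.463 1.474 -2.047
v -4.436 1.95 -2.119
v -3.937 2.182 -1.385
v -3.981 1.412 -1.269
v -3.522 1.546 -1.21
v -3.494 2.022 -1.281
v -4.238 1.806 -1.378
v 1.203 -2.379 -4.414
v 1.556 -1.778 -4.999
v 1.43 -0.86 -4.131
v 1.077 -1.461 -3.546
v 0.863 -1.825 -5.05
v 0.737 -0.906 -4.182
v 0.369 -2.196 -4.729
v 0.243 -1.278 -3.861
v 0.364 -2.675 -4.223
v 0.238 -1.757 -3.355
v 0.85 -2.98 -3.829
v 0.724 -2.062 -2.961
v 1.543 -2.934 -3.778
v 1.417 -2.015 -2.91
v 2.037 -2.562 -4.099
v 1.911 -1.644 -3.231
v 2.042 -2.083 -4.605
v 1.916 -1.165 -3.737
v 4.378 2.373 0.794
v 3.838 0.538 1.775
v 3.062 3.131 1.487
v 2.521 1.296 2.469
v 5.019 2.664 1.691
v 4.478 0.829 2.673
v 3.702 3.422 2.385
v 3.162 1.587 3.366
f 1 38 17
f 38 12 41
f 17 41 6
f 38 41 17
f 1 17 13
f 17 6 18
f 13 18 2
f 17 18 13
f 1 13 22
f 13 2 23
f 22 23 8
f 13 23 22
f 1 22 34
f 22 8 37
f 34 37 11
f 22 37 34
f 1 34 38
f 34 11 42
f 38 42 12
f 34 42 38
f 2 18 29
f 18 6 32
f 29 32 10
f 18 32 29
f 6 41 19
f 41 12 40
f 19 40 5
f 41 40 19
f 12 42 39
f 42 11 35
f 39 35 3
f 42 35 39
f 11 37 36
f 37 8 24
f 36 24 7
f 37 24 36
f 8 23 28
f 23 2 25
f 28 25 9
f 23 25 28
f 4 30 16
f 30 10 31
f 16 31 5
f 30 31 16
f 4 16 14
f 16 5 15
f 14 15 3
f 16 15 14
f 4 14 21
f 14 3 20
f 21 20 7
f 14 20 21
f 4 21 26
f 21 7 27
f 26 27 9
f 21 27 26
f 4 26 30
f 26 9 33
f 30 33 10
f 26 33 30
f 5 31 19
f 31 10 32
f 19 32 6
f 31 32 19
f 3 15 39
f 15 5 40
f 39 40 12
f 15 40 39
f 7 20 36
f 20 3 35
f 36 35 11
f 20 35 36
f 9 27 28
f 27 7 24
f 28 24 8
f 27 24 28
f 10 33 29
f 33 9 25
f 29 25 2
f 33 25 29
f 44 43 47
f 44 47 45
f 45 47 48
f 45 48 46
f 47 43 49
f 47 49 48
f 48 49 50
f 48 50 46
f 49 43 51
f 49 51 50
f 50 51 52
f 50 52 46
f 51 43 53
f 51 53 52
f 52 53 54
f 52 54 46
f 53 43 55
f 53 55 54
f 54 55 56
f 54 56 46
f 55 43 57
f 55 57 56
f 56 57 58
f 56 58 46
f 57 43 59
f 57 59 58
f 58 59 60
f 58 60 46
f 59 43 44
f 59 44 60
f 60 44 45
f 60 45 46
f 62 64 61
f 65 62 61
f 61 64 63
f 63 65 61
f 62 68 64
f 66 62 65
f 66 68 62
f 64 68 63
f 67 65 63
f 63 68 67
f 67 66 65
f 68 66 67



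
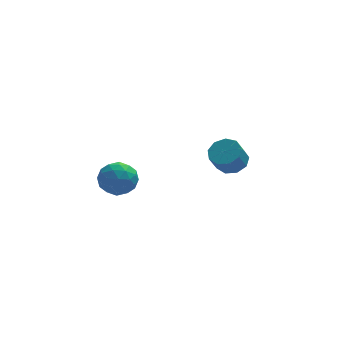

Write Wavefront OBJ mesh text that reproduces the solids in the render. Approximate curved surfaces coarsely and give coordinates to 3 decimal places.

v 3.376 2.088 -4.21
v 4.013 1.411 -4.241
v 3.521 0.896 -3.142
v 2.884 1.572 -3.11
v 4.237 1.906 -3.91
v 3.745 1.391 -2.81
v 4.058 2.485 -3.718
v 3.566 1.97 -2.619
v 3.56 2.879 -3.757
v 3.068 2.364 -2.657
v 2.975 2.902 -4.007
v 2.483 2.387 -2.908
v 2.579 2.544 -4.353
v 2.087 2.029 -3.253
v 2.555 1.973 -4.631
v 2.063 1.458 -3.532
v 2.915 1.455 -4.712
v 2.423 0.94 -3.613
v 3.491 1.233 -4.558
v 2.999 0.718 -3.459
v -2.579 -2.635 -1.794
v -2.219 -3.106 -0.925
v -4.041 -3.494 -1.655
v -3.681 -3.965 -0.786
v -3.905 -2.938 -0.773
v -3.001 -2.407 -0.859
v -3.259 -4.193 -1.721
v -2.355 -3.662 -1.807
v -2.639 -4.069 -0.881
v -3.039 -3.293 -0.294
v -3.221 -3.307 -2.286
v -3.621 -2.531 -1.699
v -2.271 -2.795 -1.372
v -3.989 -3.805 -1.208
v -4.121 -3.201 -1.2
v -3.91 -3.478 -0.69
v -2.73 -2.384 -1.333
v -2.519 -2.661 -0.822
v -3.51 -2.562 -0.732
v -3.741 -3.939 -1.758
v -3.53 -4.216 -1.247
v -2.35 -3.122 -1.89
v -2.139 -3.399 -1.38
v -2.75 -4.038 -1.848
v -2.306 -3.638 -0.835
v -3.166 -4.143 -0.753
v -2.917 -4.277 -1.303
v -2.386 -3.965 -1.353
v -2.541 -3.182 -0.49
v -3.401 -3.687 -0.408
v -3.532 -3.083 -0.401
v -3.001 -2.771 -0.451
v -2.788 -3.748 -0.464
v -2.859 -2.913 -2.172
v -3.719 -3.418 -2.09
v -3.259 -3.829 -2.129
v -2.728 -3.517 -2.179
v -3.094 -2.457 -1.827
v -3.954 -2.962 -1.745
v -3.874 -2.635 -1.227
v -3.343 -2.323 -1.277
v -3.472 -2.852 -2.116
f 2 1 5
f 2 5 3
f 3 5 6
f 3 6 4
f 5 1 7
f 5 7 6
f 6 7 8
f 6 8 4
f 7 1 9
f 7 9 8
f 8 9 10
f 8 10 4
f 9 1 11
f 9 11 10
f 10 11 12
f 10 12 4
f 11 1 13
f 11 13 12
f 12 13 14
f 12 14 4
f 13 1 15
f 13 15 14
f 14 15 16
f 14 16 4
f 15 1 17
f 15 17 16
f 16 17 18
f 16 18 4
f 17 1 19
f 17 19 18
f 18 19 20
f 18 20 4
f 19 1 2
f 19 2 20
f 20 2 3
f 20 3 4
f 21 58 37
f 58 32 61
f 37 61 26
f 58 61 37
f 21 37 33
f 37 26 38
f 33 38 22
f 37 38 33
f 21 33 42
f 33 22 43
f 42 43 28
f 33 43 42
f 21 42 54
f 42 28 57
f 54 57 31
f 42 57 54
f 21 54 58
f 54 31 62
f 58 62 32
f 54 62 58
f 22 38 49
f 38 26 52
f 49 52 30
f 38 52 49
f 26 61 39
f 61 32 60
f 39 60 25
f 61 60 39
f 32 62 59
f 62 31 55
f 59 55 23
f 62 55 59
f 31 57 56
f 57 28 44
f 56 44 27
f 57 44 56
f 28 43 48
f 43 22 45
f 48 45 29
f 43 45 48
f 24 50 36
f 50 30 51
f 36 51 25
f 50 51 36
f 24 36 34
f 36 25 35
f 34 35 23
f 36 35 34
f 24 34 41
f 34 23 40
f 41 40 27
f 34 40 41
f 24 41 46
f 41 27 47
f 46 47 29
f 41 47 46
f 24 46 50
f 46 29 53
f 50 53 30
f 46 53 50
f 25 51 39
f 51 30 52
f 39 52 26
f 51 52 39
f 23 35 59
f 35 25 60
f 59 60 32
f 35 60 59
f 27 40 56
f 40 23 55
f 56 55 31
f 40 55 56
f 29 47 48
f 47 27 44
f 48 44 28
f 47 44 48
f 30 53 49
f 53 29 45
f 49 45 22
f 53 45 49



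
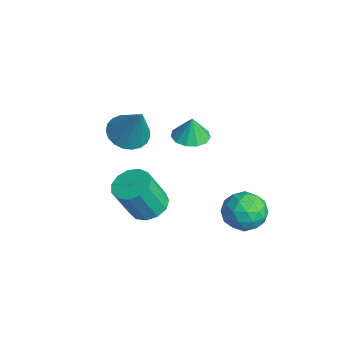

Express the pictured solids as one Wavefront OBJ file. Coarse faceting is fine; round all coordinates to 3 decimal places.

v 1.016 -2.266 -0.015
v 1.942 -2.185 -0.044
v 2.07 -3.012 1.706
v 1.144 -3.094 1.735
v 1.762 -1.745 0.177
v 1.889 -2.572 1.927
v 1.345 -1.471 0.337
v 1.473 -2.298 2.087
v 0.824 -1.449 0.385
v 0.951 -2.276 2.135
v 0.363 -1.687 0.306
v 0.491 -2.514 2.056
v 0.111 -2.109 0.125
v 0.238 -2.936 1.876
v 0.145 -2.581 -0.1
v 0.273 -3.408 1.65
v 0.456 -2.953 -0.299
v 0.584 -3.78 1.452
v 0.945 -3.107 -0.407
v 1.073 -3.934 1.343
v 1.457 -2.994 -0.391
v 1.584 -3.821 1.359
v 1.828 -2.65 -0.256
v 1.956 -3.477 1.495
v -2.38 -2.088 2.136
v -1.813 -2.908 1.977
v -1.36 -1.752 4.044
v -1.581 -2.606 1.8
v -1.488 -2.215 1.681
v -1.548 -1.801 1.64
v -1.753 -1.437 1.686
v -2.066 -1.186 1.809
v -2.433 -1.09 1.989
v -2.792 -1.167 2.194
v -3.079 -1.404 2.389
v -3.245 -1.758 2.54
v -3.262 -2.17 2.622
v -3.126 -2.567 2.619
v -2.862 -2.882 2.533
v -2.514 -3.059 2.378
v -2.143 -3.069 2.182
v 2.859 2.3 0.466
v 3.707 1.682 0.63
v 2.113 1.038 -0.43
v 2.961 0.42 -0.266
v 2.321 0.67 0.544
v 2.783 1.45 1.098
v 3.037 1.27 -0.898
v 3.499 2.05 -0.344
v 3.817 1.045 -0.213
v 3.375 0.674 0.678
v 2.445 2.046 -0.478
v 2.003 1.675 0.413
v 3.349 2.102 0.627
v 2.471 0.618 -0.427
v 2.095 0.765 0.05
v 2.594 0.402 0.146
v 2.805 1.965 0.902
v 3.304 1.602 0.998
v 2.489 1.007 0.948
v 2.516 1.118 -0.798
v 3.015 0.755 -0.702
v 3.226 2.318 0.054
v 3.725 1.955 0.15
v 3.331 1.713 -0.748
v 3.912 1.364 0.228
v 3.473 0.623 -0.299
v 3.518 1.122 -0.67
v 3.789 1.581 -0.345
v 3.652 1.146 0.751
v 3.213 0.405 0.225
v 2.837 0.552 0.701
v 3.108 1.01 1.026
v 3.716 0.772 0.256
v 2.607 2.315 -0.025
v 2.168 1.574 -0.551
v 2.712 1.71 -0.826
v 2.983 2.168 -0.501
v 2.347 2.097 0.499
v 1.908 1.356 -0.028
v 2.031 1.139 0.545
v 2.302 1.598 0.87
v 2.104 1.948 -0.056
v -1.33 0.435 2.041
v -0.603 -0.041 2.024
v -1.27 0.485 3.219
v -0.461 0.427 1.997
v -0.596 0.899 1.984
v -0.964 1.223 1.99
v -1.448 1.297 2.011
v -1.895 1.098 2.043
v -2.162 0.688 2.073
v -2.166 0.198 2.094
v -1.904 -0.216 2.098
v -1.46 -0.424 2.084
v -0.975 -0.359 2.056
f 2 1 5
f 2 5 3
f 3 5 6
f 3 6 4
f 5 1 7
f 5 7 6
f 6 7 8
f 6 8 4
f 7 1 9
f 7 9 8
f 8 9 10
f 8 10 4
f 9 1 11
f 9 11 10
f 10 11 12
f 10 12 4
f 11 1 13
f 11 13 12
f 12 13 14
f 12 14 4
f 13 1 15
f 13 15 14
f 14 15 16
f 14 16 4
f 15 1 17
f 15 17 16
f 16 17 18
f 16 18 4
f 17 1 19
f 17 19 18
f 18 19 20
f 18 20 4
f 19 1 21
f 19 21 20
f 20 21 22
f 20 22 4
f 21 1 23
f 21 23 22
f 22 23 24
f 22 24 4
f 23 1 2
f 23 2 24
f 24 2 3
f 24 3 4
f 26 25 28
f 26 28 27
f 28 25 29
f 28 29 27
f 29 25 30
f 29 30 27
f 30 25 31
f 30 31 27
f 31 25 32
f 31 32 27
f 32 25 33
f 32 33 27
f 33 25 34
f 33 34 27
f 34 25 35
f 34 35 27
f 35 25 36
f 35 36 27
f 36 25 37
f 36 37 27
f 37 25 38
f 37 38 27
f 38 25 39
f 38 39 27
f 39 25 40
f 39 40 27
f 40 25 41
f 40 41 27
f 41 25 26
f 41 26 27
f 42 79 58
f 79 53 82
f 58 82 47
f 79 82 58
f 42 58 54
f 58 47 59
f 54 59 43
f 58 59 54
f 42 54 63
f 54 43 64
f 63 64 49
f 54 64 63
f 42 63 75
f 63 49 78
f 75 78 52
f 63 78 75
f 42 75 79
f 75 52 83
f 79 83 53
f 75 83 79
f 43 59 70
f 59 47 73
f 70 73 51
f 59 73 70
f 47 82 60
f 82 53 81
f 60 81 46
f 82 81 60
f 53 83 80
f 83 52 76
f 80 76 44
f 83 76 80
f 52 78 77
f 78 49 65
f 77 65 48
f 78 65 77
f 49 64 69
f 64 43 66
f 69 66 50
f 64 66 69
f 45 71 57
f 71 51 72
f 57 72 46
f 71 72 57
f 45 57 55
f 57 46 56
f 55 56 44
f 57 56 55
f 45 55 62
f 55 44 61
f 62 61 48
f 55 61 62
f 45 62 67
f 62 48 68
f 67 68 50
f 62 68 67
f 45 67 71
f 67 50 74
f 71 74 51
f 67 74 71
f 46 72 60
f 72 51 73
f 60 73 47
f 72 73 60
f 44 56 80
f 56 46 81
f 80 81 53
f 56 81 80
f 48 61 77
f 61 44 76
f 77 76 52
f 61 76 77
f 50 68 69
f 68 48 65
f 69 65 49
f 68 65 69
f 51 74 70
f 74 50 66
f 70 66 43
f 74 66 70
f 85 84 87
f 85 87 86
f 87 84 88
f 87 88 86
f 88 84 89
f 88 89 86
f 89 84 90
f 89 90 86
f 90 84 91
f 90 91 86
f 91 84 92
f 91 92 86
f 92 84 93
f 92 93 86
f 93 84 94
f 93 94 86
f 94 84 95
f 94 95 86
f 95 84 96
f 95 96 86
f 96 84 85
f 96 85 86



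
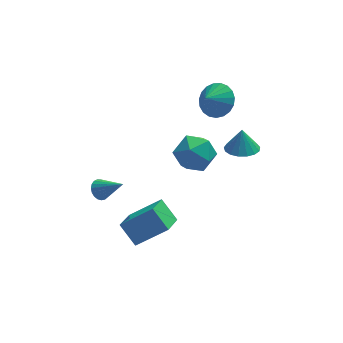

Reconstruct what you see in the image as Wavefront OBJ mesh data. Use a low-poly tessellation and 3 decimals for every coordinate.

v -1.47 -1.035 1.658
v -0.953 -0.204 1.246
v -0.007 -1.936 1.674
v 0.51 -1.105 1.262
v 0.141 -1.061 2.257
v -0.764 -0.504 2.247
v -0.196 -1.636 0.673
v -1.101 -1.079 0.663
v -0.166 -0.575 0.638
v 0.042 -0.22 1.616
v -1.002 -1.92 1.304
v -0.794 -1.565 2.282
v -4.394 1.534 -3.398
v -3.997 1.927 -3.512
v -3.426 0.846 -2.402
v -4.114 2.026 -3.33
v -4.279 2.039 -3.161
v -4.464 1.965 -3.033
v -4.637 1.816 -2.967
v -4.768 1.619 -2.977
v -4.834 1.407 -3.059
v -4.824 1.216 -3.2
v -4.739 1.081 -3.375
v -4.595 1.024 -3.555
v -4.416 1.055 -3.707
v -4.233 1.169 -3.806
v -4.078 1.346 -3.834
v -3.978 1.555 -3.787
v -3.949 1.761 -3.673
v 1.159 2.342 1.682
v 1.872 2.307 2.294
v 0.541 1.898 2.378
v 1.713 2.654 2.374
v 1.458 2.948 2.335
v 1.151 3.137 2.183
v 0.846 3.188 1.945
v 0.595 3.093 1.661
v 0.441 2.868 1.381
v 0.411 2.552 1.153
v 0.511 2.2 1.016
v 0.722 1.872 0.995
v 1.009 1.625 1.093
v 1.322 1.502 1.292
v 1.607 1.524 1.56
v 1.814 1.688 1.848
v 1.908 1.965 2.108
v 1.921 0.208 0.058
v 2.665 0.534 -0.051
v 1.959 0.492 1.162
v 2.421 0.834 -0.12
v 2.061 0.99 -0.147
v 1.67 0.966 -0.128
v 1.336 0.77 -0.066
v 1.136 0.444 0.025
v 1.116 0.065 0.123
v 1.28 -0.282 0.206
v 1.591 -0.516 0.256
v 1.978 -0.585 0.26
v 2.351 -0.471 0.218
v 2.626 -0.202 0.139
v 2.739 0.161 0.042
v -3.921 -1.351 -3.065
v -2.45 -1.505 -1.937
v -3.326 -0.221 -3.686
v -1.855 -0.375 -2.558
v -3.345 -2.125 -3.922
v -1.874 -2.279 -2.794
v -2.75 -0.995 -4.543
v -1.279 -1.149 -3.415
f 1 12 6
f 1 6 2
f 1 2 8
f 1 8 11
f 1 11 12
f 2 6 10
f 6 12 5
f 12 11 3
f 11 8 7
f 8 2 9
f 4 10 5
f 4 5 3
f 4 3 7
f 4 7 9
f 4 9 10
f 5 10 6
f 3 5 12
f 7 3 11
f 9 7 8
f 10 9 2
f 14 13 16
f 14 16 15
f 16 13 17
f 16 17 15
f 17 13 18
f 17 18 15
f 18 13 19
f 18 19 15
f 19 13 20
f 19 20 15
f 20 13 21
f 20 21 15
f 21 13 22
f 21 22 15
f 22 13 23
f 22 23 15
f 23 13 24
f 23 24 15
f 24 13 25
f 24 25 15
f 25 13 26
f 25 26 15
f 26 13 27
f 26 27 15
f 27 13 28
f 27 28 15
f 28 13 29
f 28 29 15
f 29 13 14
f 29 14 15
f 31 30 33
f 31 33 32
f 33 30 34
f 33 34 32
f 34 30 35
f 34 35 32
f 35 30 36
f 35 36 32
f 36 30 37
f 36 37 32
f 37 30 38
f 37 38 32
f 38 30 39
f 38 39 32
f 39 30 40
f 39 40 32
f 40 30 41
f 40 41 32
f 41 30 42
f 41 42 32
f 42 30 43
f 42 43 32
f 43 30 44
f 43 44 32
f 44 30 45
f 44 45 32
f 45 30 46
f 45 46 32
f 46 30 31
f 46 31 32
f 48 47 50
f 48 50 49
f 50 47 51
f 50 51 49
f 51 47 52
f 51 52 49
f 52 47 53
f 52 53 49
f 53 47 54
f 53 54 49
f 54 47 55
f 54 55 49
f 55 47 56
f 55 56 49
f 56 47 57
f 56 57 49
f 57 47 58
f 57 58 49
f 58 47 59
f 58 59 49
f 59 47 60
f 59 60 49
f 60 47 61
f 60 61 49
f 61 47 48
f 61 48 49
f 63 65 62
f 66 63 62
f 62 65 64
f 64 66 62
f 63 69 65
f 67 63 66
f 67 69 63
f 65 69 64
f 68 66 64
f 64 69 68
f 68 67 66
f 69 67 68



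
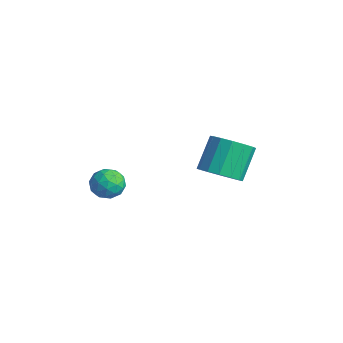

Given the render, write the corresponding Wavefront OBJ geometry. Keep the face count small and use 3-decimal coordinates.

v 1.027 3.551 2.786
v 1.638 3.169 3.325
v 1.104 4.046 4.553
v 0.493 4.429 4.014
v 1.85 3.545 3.149
v 1.317 4.422 4.377
v 1.842 3.922 2.876
v 1.309 4.799 4.103
v 1.615 4.2 2.579
v 1.082 5.077 3.806
v 1.231 4.304 2.337
v 0.697 5.181 3.564
v 0.792 4.207 2.216
v 0.258 5.084 3.443
v 0.416 3.934 2.247
v -0.118 4.811 3.475
v 0.203 3.558 2.423
v -0.33 4.435 3.651
v 0.211 3.181 2.697
v -0.322 4.058 3.924
v 0.438 2.903 2.994
v -0.095 3.78 4.221
v 0.823 2.799 3.236
v 0.289 3.676 4.463
v 1.262 2.896 3.357
v 0.728 3.773 4.584
v -0.479 0.296 2.54
v 0.135 -0.039 2.731
v -1.075 -0.701 2.709
v -0.461 -1.036 2.9
v -0.746 -0.528 3.332
v -0.378 0.088 3.228
v -0.562 -0.828 2.212
v -0.194 -0.212 2.108
v 0.084 -0.734 2.528
v -0.03 -0.548 3.22
v -0.91 -0.192 2.22
v -1.024 -0.006 2.912
v -0.12 0.216 2.621
v -0.82 -0.956 2.819
v -0.988 -0.658 3.074
v -0.627 -0.854 3.186
v -0.421 0.291 2.913
v -0.06 0.094 3.025
v -0.578 -0.194 3.378
v -0.88 -0.834 2.415
v -0.519 -1.031 2.527
v -0.313 0.114 2.254
v 0.048 -0.082 2.366
v -0.362 -0.546 2.062
v 0.211 -0.389 2.614
v -0.139 -0.975 2.713
v -0.198 -0.853 2.309
v 0.018 -0.491 2.247
v 0.145 -0.28 3.02
v -0.206 -0.866 3.12
v -0.373 -0.568 3.374
v -0.157 -0.205 3.312
v 0.115 -0.689 2.901
v -0.734 0.126 2.32
v -1.085 -0.46 2.42
v -0.783 -0.535 2.128
v -0.567 -0.172 2.066
v -0.801 0.235 2.727
v -1.151 -0.351 2.826
v -0.958 -0.249 3.193
v -0.742 0.113 3.131
v -1.055 -0.051 2.539
f 2 1 5
f 2 5 3
f 3 5 6
f 3 6 4
f 5 1 7
f 5 7 6
f 6 7 8
f 6 8 4
f 7 1 9
f 7 9 8
f 8 9 10
f 8 10 4
f 9 1 11
f 9 11 10
f 10 11 12
f 10 12 4
f 11 1 13
f 11 13 12
f 12 13 14
f 12 14 4
f 13 1 15
f 13 15 14
f 14 15 16
f 14 16 4
f 15 1 17
f 15 17 16
f 16 17 18
f 16 18 4
f 17 1 19
f 17 19 18
f 18 19 20
f 18 20 4
f 19 1 21
f 19 21 20
f 20 21 22
f 20 22 4
f 21 1 23
f 21 23 22
f 22 23 24
f 22 24 4
f 23 1 25
f 23 25 24
f 24 25 26
f 24 26 4
f 25 1 2
f 25 2 26
f 26 2 3
f 26 3 4
f 27 64 43
f 64 38 67
f 43 67 32
f 64 67 43
f 27 43 39
f 43 32 44
f 39 44 28
f 43 44 39
f 27 39 48
f 39 28 49
f 48 49 34
f 39 49 48
f 27 48 60
f 48 34 63
f 60 63 37
f 48 63 60
f 27 60 64
f 60 37 68
f 64 68 38
f 60 68 64
f 28 44 55
f 44 32 58
f 55 58 36
f 44 58 55
f 32 67 45
f 67 38 66
f 45 66 31
f 67 66 45
f 38 68 65
f 68 37 61
f 65 61 29
f 68 61 65
f 37 63 62
f 63 34 50
f 62 50 33
f 63 50 62
f 34 49 54
f 49 28 51
f 54 51 35
f 49 51 54
f 30 56 42
f 56 36 57
f 42 57 31
f 56 57 42
f 30 42 40
f 42 31 41
f 40 41 29
f 42 41 40
f 30 40 47
f 40 29 46
f 47 46 33
f 40 46 47
f 30 47 52
f 47 33 53
f 52 53 35
f 47 53 52
f 30 52 56
f 52 35 59
f 56 59 36
f 52 59 56
f 31 57 45
f 57 36 58
f 45 58 32
f 57 58 45
f 29 41 65
f 41 31 66
f 65 66 38
f 41 66 65
f 33 46 62
f 46 29 61
f 62 61 37
f 46 61 62
f 35 53 54
f 53 33 50
f 54 50 34
f 53 50 54
f 36 59 55
f 59 35 51
f 55 51 28
f 59 51 55



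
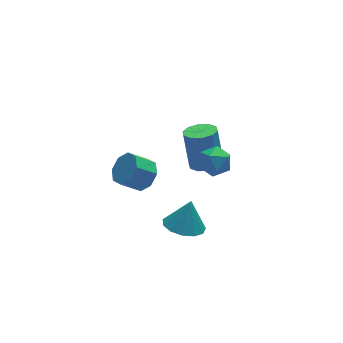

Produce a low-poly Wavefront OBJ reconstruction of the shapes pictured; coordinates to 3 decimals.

v 0.897 -3.14 2.56
v 1.274 -2.538 2.001
v 2.206 -3.402 3.159
v 2.583 -2.8 2.6
v 2.026 -2.521 3.256
v 1.217 -2.359 2.886
v 2.263 -3.581 2.274
v 1.454 -3.419 1.904
v 2.118 -2.81 1.824
v 1.972 -2.155 2.431
v 1.508 -3.785 2.729
v 1.362 -3.13 3.336
v 0.286 -2.689 -2.556
v 0.94 -3.56 -2.581
v 0.794 -2.351 -1.044
v 1.27 -3.09 -2.797
v 1.288 -2.492 -2.937
v 0.988 -1.957 -2.955
v 0.465 -1.654 -2.847
v -0.115 -1.68 -2.646
v -0.568 -2.026 -2.417
v -0.749 -2.582 -2.232
v -0.602 -3.173 -2.149
v -0.173 -3.61 -2.196
v 0.402 -3.754 -2.357
v 2.427 -0.222 -0.765
v 3.184 -0.654 -0.582
v 3.15 0.131 1.408
v 2.393 0.562 1.225
v 3.314 -0.156 -0.776
v 3.28 0.629 1.214
v 3.106 0.317 -0.966
v 3.072 1.101 1.024
v 2.638 0.583 -1.079
v 2.605 1.368 0.911
v 2.09 0.542 -1.072
v 2.056 1.327 0.918
v 1.67 0.209 -0.948
v 1.636 0.994 1.042
v 1.54 -0.289 -0.754
v 1.506 0.496 1.236
v 1.748 -0.761 -0.564
v 1.714 0.023 1.426
v 2.215 -1.028 -0.451
v 2.182 -0.243 1.539
v 2.764 -0.987 -0.458
v 2.73 -0.202 1.532
v 0.295 2.944 -4.222
v 0.74 2.292 -3.623
v -0.311 2.405 -2.72
v -0.755 3.056 -3.318
v 0.943 3.007 -3.476
v -0.107 3.12 -2.573
v 0.767 3.685 -3.765
v -0.283 3.797 -2.862
v 0.315 3.928 -4.322
v -0.736 4.041 -3.419
v -0.149 3.595 -4.82
v -1.2 3.708 -3.917
v -0.353 2.88 -4.967
v -1.403 2.993 -4.064
v -0.177 2.203 -4.678
v -1.227 2.315 -3.775
v 0.276 1.959 -4.121
v -0.775 2.072 -3.218
f 1 12 6
f 1 6 2
f 1 2 8
f 1 8 11
f 1 11 12
f 2 6 10
f 6 12 5
f 12 11 3
f 11 8 7
f 8 2 9
f 4 10 5
f 4 5 3
f 4 3 7
f 4 7 9
f 4 9 10
f 5 10 6
f 3 5 12
f 7 3 11
f 9 7 8
f 10 9 2
f 14 13 16
f 14 16 15
f 16 13 17
f 16 17 15
f 17 13 18
f 17 18 15
f 18 13 19
f 18 19 15
f 19 13 20
f 19 20 15
f 20 13 21
f 20 21 15
f 21 13 22
f 21 22 15
f 22 13 23
f 22 23 15
f 23 13 24
f 23 24 15
f 24 13 25
f 24 25 15
f 25 13 14
f 25 14 15
f 27 26 30
f 27 30 28
f 28 30 31
f 28 31 29
f 30 26 32
f 30 32 31
f 31 32 33
f 31 33 29
f 32 26 34
f 32 34 33
f 33 34 35
f 33 35 29
f 34 26 36
f 34 36 35
f 35 36 37
f 35 37 29
f 36 26 38
f 36 38 37
f 37 38 39
f 37 39 29
f 38 26 40
f 38 40 39
f 39 40 41
f 39 41 29
f 40 26 42
f 40 42 41
f 41 42 43
f 41 43 29
f 42 26 44
f 42 44 43
f 43 44 45
f 43 45 29
f 44 26 46
f 44 46 45
f 45 46 47
f 45 47 29
f 46 26 27
f 46 27 47
f 47 27 28
f 47 28 29
f 49 48 52
f 49 52 50
f 50 52 53
f 50 53 51
f 52 48 54
f 52 54 53
f 53 54 55
f 53 55 51
f 54 48 56
f 54 56 55
f 55 56 57
f 55 57 51
f 56 48 58
f 56 58 57
f 57 58 59
f 57 59 51
f 58 48 60
f 58 60 59
f 59 60 61
f 59 61 51
f 60 48 62
f 60 62 61
f 61 62 63
f 61 63 51
f 62 48 64
f 62 64 63
f 63 64 65
f 63 65 51
f 64 48 49
f 64 49 65
f 65 49 50
f 65 50 51



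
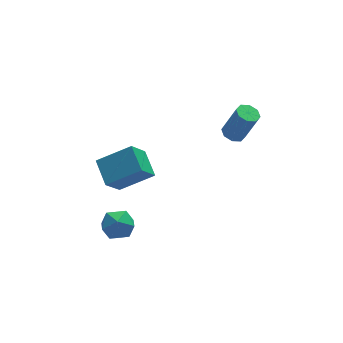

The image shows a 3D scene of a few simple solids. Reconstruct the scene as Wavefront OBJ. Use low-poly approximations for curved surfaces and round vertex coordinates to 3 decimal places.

v -3.556 1.9 -2.62
v -2.701 1.755 -3.176
v -3.019 0.785 -1.504
v -2.164 0.64 -2.06
v -2.315 1.534 -1.57
v -2.646 2.223 -2.26
v -3.074 0.317 -2.42
v -3.405 1.006 -3.11
v -2.403 0.777 -3.053
v -1.933 1.529 -2.527
v -3.787 1.011 -2.153
v -3.317 1.763 -1.627
v 3.626 1.793 2.952
v 4.188 1.527 2.701
v 4.835 1.162 4.537
v 4.274 1.427 4.788
v 4.23 2.031 2.787
v 4.878 1.665 4.622
v 3.919 2.395 2.969
v 4.566 2.03 4.804
v 3.436 2.407 3.142
v 4.084 2.041 4.977
v 3.065 2.058 3.203
v 3.712 1.693 5.039
v 3.022 1.555 3.118
v 3.67 1.189 4.953
v 3.334 1.19 2.936
v 3.981 0.825 4.771
v 3.816 1.179 2.763
v 4.464 0.813 4.598
v -3.419 1.385 1.243
v -1.617 0.996 2.27
v -3.468 2.869 1.892
v -1.666 2.479 2.919
v -2.494 2.021 -0.139
v -0.692 1.631 0.888
v -2.543 3.504 0.51
v -0.741 3.115 1.537
f 1 12 6
f 1 6 2
f 1 2 8
f 1 8 11
f 1 11 12
f 2 6 10
f 6 12 5
f 12 11 3
f 11 8 7
f 8 2 9
f 4 10 5
f 4 5 3
f 4 3 7
f 4 7 9
f 4 9 10
f 5 10 6
f 3 5 12
f 7 3 11
f 9 7 8
f 10 9 2
f 14 13 17
f 14 17 15
f 15 17 18
f 15 18 16
f 17 13 19
f 17 19 18
f 18 19 20
f 18 20 16
f 19 13 21
f 19 21 20
f 20 21 22
f 20 22 16
f 21 13 23
f 21 23 22
f 22 23 24
f 22 24 16
f 23 13 25
f 23 25 24
f 24 25 26
f 24 26 16
f 25 13 27
f 25 27 26
f 26 27 28
f 26 28 16
f 27 13 29
f 27 29 28
f 28 29 30
f 28 30 16
f 29 13 14
f 29 14 30
f 30 14 15
f 30 15 16
f 32 34 31
f 35 32 31
f 31 34 33
f 33 35 31
f 32 38 34
f 36 32 35
f 36 38 32
f 34 38 33
f 37 35 33
f 33 38 37
f 37 36 35
f 38 36 37



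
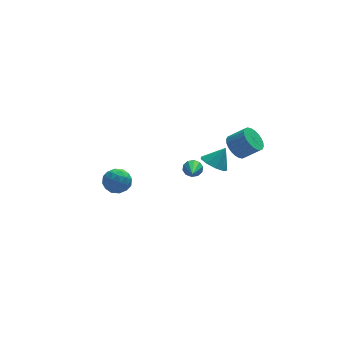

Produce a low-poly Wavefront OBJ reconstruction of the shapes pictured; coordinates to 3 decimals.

v 2.028 3.214 -3.216
v 2.445 3.305 -2.839
v 1.572 1.446 -2.284
v 2.15 3.449 -2.712
v 1.808 3.502 -2.777
v 1.55 3.446 -3.01
v 1.475 3.301 -3.322
v 1.611 3.122 -3.594
v 1.907 2.979 -3.721
v 2.249 2.925 -3.656
v 2.506 2.982 -3.422
v 2.582 3.127 -3.11
v 2.799 1.66 -1.808
v 3.454 1.297 -2.188
v 3.521 1.9 -0.792
v 3.441 1.858 -2.312
v 3.127 2.326 -2.2
v 2.659 2.482 -1.904
v 2.257 2.254 -1.564
v 2.108 1.747 -1.338
v 2.282 1.199 -1.332
v 2.698 0.867 -1.549
v 3.161 0.906 -1.887
v -3.639 -1.879 1.339
v -3.25 -1.421 0.796
v -3.17 -2.959 0.764
v -2.781 -2.501 0.221
v -2.541 -2.504 0.994
v -2.83 -1.837 1.349
v -3.59 -2.543 0.211
v -3.879 -1.876 0.566
v -3.22 -1.831 0.099
v -2.571 -1.808 0.583
v -3.849 -2.572 0.977
v -3.2 -2.549 1.461
v -3.486 -1.555 1.118
v -2.934 -2.825 0.442
v -2.793 -2.827 0.896
v -2.564 -2.558 0.577
v -3.239 -1.8 1.443
v -3.01 -1.531 1.124
v -2.593 -2.167 1.241
v -3.41 -2.849 0.436
v -3.181 -2.58 0.117
v -3.856 -1.822 0.983
v -3.627 -1.553 0.664
v -3.827 -2.213 0.319
v -3.239 -1.527 0.389
v -2.964 -2.162 0.051
v -3.439 -2.187 0.045
v -3.609 -1.794 0.254
v -2.858 -1.513 0.674
v -2.583 -2.148 0.336
v -2.441 -2.15 0.79
v -2.611 -1.758 0.999
v -2.84 -1.755 0.264
v -3.837 -2.232 1.224
v -3.562 -2.867 0.886
v -3.809 -2.622 0.561
v -3.979 -2.23 0.77
v -3.456 -2.218 1.509
v -3.181 -2.853 1.171
v -2.811 -2.586 1.306
v -2.981 -2.193 1.515
v -3.58 -2.625 1.296
v 3.402 -0.634 1.145
v 3.769 -1.038 0.561
v 4.606 -1.39 1.33
v 4.238 -0.986 1.915
v 3.907 -0.759 0.538
v 4.744 -1.11 1.308
v 3.968 -0.461 0.608
v 4.805 -0.812 1.378
v 3.943 -0.189 0.759
v 4.78 -0.541 1.529
v 3.835 0.015 0.97
v 4.672 -0.337 1.739
v 3.661 0.12 1.207
v 4.498 -0.231 1.976
v 3.448 0.11 1.434
v 4.285 -0.241 2.204
v 3.228 -0.013 1.618
v 4.065 -0.364 2.388
v 3.034 -0.23 1.73
v 3.871 -0.582 2.499
v 2.896 -0.51 1.752
v 3.733 -0.861 2.522
v 2.835 -0.808 1.682
v 3.672 -1.159 2.452
v 2.86 -1.079 1.531
v 3.697 -1.431 2.301
v 2.968 -1.283 1.321
v 3.805 -1.635 2.09
v 3.142 -1.389 1.084
v 3.979 -1.74 1.853
v 3.355 -1.379 0.856
v 4.192 -1.73 1.626
v 3.575 -1.256 0.672
v 4.412 -1.607 1.442
f 2 1 4
f 2 4 3
f 4 1 5
f 4 5 3
f 5 1 6
f 5 6 3
f 6 1 7
f 6 7 3
f 7 1 8
f 7 8 3
f 8 1 9
f 8 9 3
f 9 1 10
f 9 10 3
f 10 1 11
f 10 11 3
f 11 1 12
f 11 12 3
f 12 1 2
f 12 2 3
f 14 13 16
f 14 16 15
f 16 13 17
f 16 17 15
f 17 13 18
f 17 18 15
f 18 13 19
f 18 19 15
f 19 13 20
f 19 20 15
f 20 13 21
f 20 21 15
f 21 13 22
f 21 22 15
f 22 13 23
f 22 23 15
f 23 13 14
f 23 14 15
f 24 61 40
f 61 35 64
f 40 64 29
f 61 64 40
f 24 40 36
f 40 29 41
f 36 41 25
f 40 41 36
f 24 36 45
f 36 25 46
f 45 46 31
f 36 46 45
f 24 45 57
f 45 31 60
f 57 60 34
f 45 60 57
f 24 57 61
f 57 34 65
f 61 65 35
f 57 65 61
f 25 41 52
f 41 29 55
f 52 55 33
f 41 55 52
f 29 64 42
f 64 35 63
f 42 63 28
f 64 63 42
f 35 65 62
f 65 34 58
f 62 58 26
f 65 58 62
f 34 60 59
f 60 31 47
f 59 47 30
f 60 47 59
f 31 46 51
f 46 25 48
f 51 48 32
f 46 48 51
f 27 53 39
f 53 33 54
f 39 54 28
f 53 54 39
f 27 39 37
f 39 28 38
f 37 38 26
f 39 38 37
f 27 37 44
f 37 26 43
f 44 43 30
f 37 43 44
f 27 44 49
f 44 30 50
f 49 50 32
f 44 50 49
f 27 49 53
f 49 32 56
f 53 56 33
f 49 56 53
f 28 54 42
f 54 33 55
f 42 55 29
f 54 55 42
f 26 38 62
f 38 28 63
f 62 63 35
f 38 63 62
f 30 43 59
f 43 26 58
f 59 58 34
f 43 58 59
f 32 50 51
f 50 30 47
f 51 47 31
f 50 47 51
f 33 56 52
f 56 32 48
f 52 48 25
f 56 48 52
f 67 66 70
f 67 70 68
f 68 70 71
f 68 71 69
f 70 66 72
f 70 72 71
f 71 72 73
f 71 73 69
f 72 66 74
f 72 74 73
f 73 74 75
f 73 75 69
f 74 66 76
f 74 76 75
f 75 76 77
f 75 77 69
f 76 66 78
f 76 78 77
f 77 78 79
f 77 79 69
f 78 66 80
f 78 80 79
f 79 80 81
f 79 81 69
f 80 66 82
f 80 82 81
f 81 82 83
f 81 83 69
f 82 66 84
f 82 84 83
f 83 84 85
f 83 85 69
f 84 66 86
f 84 86 85
f 85 86 87
f 85 87 69
f 86 66 88
f 86 88 87
f 87 88 89
f 87 89 69
f 88 66 90
f 88 90 89
f 89 90 91
f 89 91 69
f 90 66 92
f 90 92 91
f 91 92 93
f 91 93 69
f 92 66 94
f 92 94 93
f 93 94 95
f 93 95 69
f 94 66 96
f 94 96 95
f 95 96 97
f 95 97 69
f 96 66 98
f 96 98 97
f 97 98 99
f 97 99 69
f 98 66 67
f 98 67 99
f 99 67 68
f 99 68 69



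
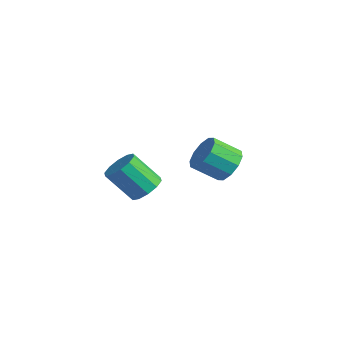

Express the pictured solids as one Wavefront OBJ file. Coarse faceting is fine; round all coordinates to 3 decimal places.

v 3.756 2.173 -0.229
v 4.562 2.003 0.224
v 3.87 1.016 1.082
v 3.064 1.187 0.629
v 4.289 2.434 0.5
v 3.596 1.448 1.359
v 3.812 2.767 0.498
v 3.12 1.78 1.356
v 3.314 2.872 0.218
v 2.622 1.886 1.076
v 2.985 2.711 -0.233
v 2.293 1.724 0.625
v 2.95 2.344 -0.682
v 2.258 1.357 0.176
v 3.224 1.912 -0.959
v 2.531 0.926 -0.1
v 3.7 1.58 -0.956
v 3.008 0.593 -0.098
v 4.198 1.474 -0.676
v 3.506 0.488 0.182
v 4.527 1.636 -0.225
v 3.835 0.649 0.633
v 4.4 -2.736 0.512
v 4.813 -3.431 0.376
v 3.954 -4.199 1.693
v 3.54 -3.504 1.828
v 5.077 -3.154 0.709
v 4.217 -3.923 2.026
v 5.081 -2.718 0.967
v 4.222 -3.486 2.284
v 4.826 -2.288 1.051
v 3.966 -3.057 2.367
v 4.407 -2.03 0.929
v 3.548 -2.798 2.245
v 3.986 -2.041 0.647
v 3.127 -2.809 1.964
v 3.723 -2.317 0.314
v 2.863 -3.086 1.631
v 3.718 -2.754 0.056
v 2.859 -3.522 1.373
v 3.974 -3.183 -0.027
v 3.114 -3.952 1.289
v 4.392 -3.442 0.095
v 3.533 -4.21 1.411
f 2 1 5
f 2 5 3
f 3 5 6
f 3 6 4
f 5 1 7
f 5 7 6
f 6 7 8
f 6 8 4
f 7 1 9
f 7 9 8
f 8 9 10
f 8 10 4
f 9 1 11
f 9 11 10
f 10 11 12
f 10 12 4
f 11 1 13
f 11 13 12
f 12 13 14
f 12 14 4
f 13 1 15
f 13 15 14
f 14 15 16
f 14 16 4
f 15 1 17
f 15 17 16
f 16 17 18
f 16 18 4
f 17 1 19
f 17 19 18
f 18 19 20
f 18 20 4
f 19 1 21
f 19 21 20
f 20 21 22
f 20 22 4
f 21 1 2
f 21 2 22
f 22 2 3
f 22 3 4
f 24 23 27
f 24 27 25
f 25 27 28
f 25 28 26
f 27 23 29
f 27 29 28
f 28 29 30
f 28 30 26
f 29 23 31
f 29 31 30
f 30 31 32
f 30 32 26
f 31 23 33
f 31 33 32
f 32 33 34
f 32 34 26
f 33 23 35
f 33 35 34
f 34 35 36
f 34 36 26
f 35 23 37
f 35 37 36
f 36 37 38
f 36 38 26
f 37 23 39
f 37 39 38
f 38 39 40
f 38 40 26
f 39 23 41
f 39 41 40
f 40 41 42
f 40 42 26
f 41 23 43
f 41 43 42
f 42 43 44
f 42 44 26
f 43 23 24
f 43 24 44
f 44 24 25
f 44 25 26

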